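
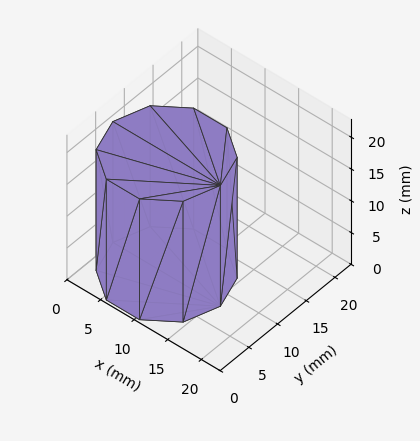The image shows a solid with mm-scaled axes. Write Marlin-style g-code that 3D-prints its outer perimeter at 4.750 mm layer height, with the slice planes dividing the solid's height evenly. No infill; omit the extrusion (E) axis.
Reading the render: the shape is a regular 10-sided prism (a cylinder approximated with 10 flat sides), circumscribed radius ≈ 8 mm, height ≈ 19 mm (dimensions read to the nearest mm from the axis ticks). For the g-code, the solid's height is divided into equal slices at the stated Δz and each level perimeter traced with G1 moves after a G0 lift.

; perimeter-only toolpath
G21 ; units = mm
G90 ; absolute positioning
G28 ; home
; layer 1
G0 Z4.750
G0 X16.000 Y8.000
G1 X14.472 Y12.702
G1 X10.472 Y15.608
G1 X5.528 Y15.608
G1 X1.528 Y12.702
G1 X0.000 Y8.000
G1 X1.528 Y3.298
G1 X5.528 Y0.392
G1 X10.472 Y0.392
G1 X14.472 Y3.298
G1 X16.000 Y8.000
; layer 2
G0 Z9.500
G0 X16.000 Y8.000
G1 X14.472 Y12.702
G1 X10.472 Y15.608
G1 X5.528 Y15.608
G1 X1.528 Y12.702
G1 X0.000 Y8.000
G1 X1.528 Y3.298
G1 X5.528 Y0.392
G1 X10.472 Y0.392
G1 X14.472 Y3.298
G1 X16.000 Y8.000
; layer 3
G0 Z14.250
G0 X16.000 Y8.000
G1 X14.472 Y12.702
G1 X10.472 Y15.608
G1 X5.528 Y15.608
G1 X1.528 Y12.702
G1 X0.000 Y8.000
G1 X1.528 Y3.298
G1 X5.528 Y0.392
G1 X10.472 Y0.392
G1 X14.472 Y3.298
G1 X16.000 Y8.000
; layer 4
G0 Z19.000
G0 X16.000 Y8.000
G1 X14.472 Y12.702
G1 X10.472 Y15.608
G1 X5.528 Y15.608
G1 X1.528 Y12.702
G1 X0.000 Y8.000
G1 X1.528 Y3.298
G1 X5.528 Y0.392
G1 X10.472 Y0.392
G1 X14.472 Y3.298
G1 X16.000 Y8.000
M2 ; end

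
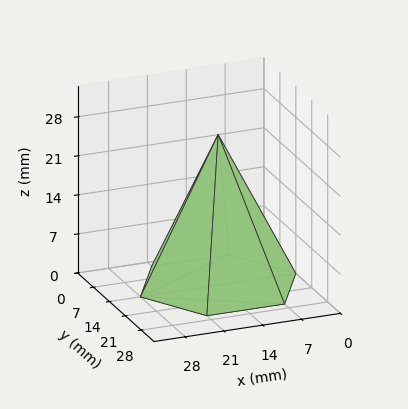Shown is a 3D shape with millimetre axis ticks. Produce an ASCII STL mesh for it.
Reading the render: the shape is a regular 6-sided pyramid, base circumscribed radius ≈ 14 mm, apex at z ≈ 27 mm (dimensions read to the nearest mm from the axis ticks). For the STL, each face is triangulated and given an outward normal.

solid part
  facet normal 0.0000 0.0000 -1.0000
    outer loop
      vertex 7.00 26.12 0.00
      vertex 21.00 26.12 0.00
      vertex 28.00 14.00 0.00
    endloop
  endfacet
  facet normal 0.0000 0.0000 -1.0000
    outer loop
      vertex 0.00 14.00 0.00
      vertex 7.00 26.12 0.00
      vertex 28.00 14.00 0.00
    endloop
  endfacet
  facet normal 0.0000 0.0000 -1.0000
    outer loop
      vertex 7.00 1.88 0.00
      vertex 0.00 14.00 0.00
      vertex 28.00 14.00 0.00
    endloop
  endfacet
  facet normal 0.0000 0.0000 -1.0000
    outer loop
      vertex 21.00 1.88 0.00
      vertex 7.00 1.88 0.00
      vertex 28.00 14.00 0.00
    endloop
  endfacet
  facet normal 0.7900 0.4563 0.4096
    outer loop
      vertex 28.00 14.00 0.00
      vertex 21.00 26.12 0.00
      vertex 14.00 14.00 27.00
    endloop
  endfacet
  facet normal 0.0000 0.9123 0.4095
    outer loop
      vertex 21.00 26.12 0.00
      vertex 7.00 26.12 0.00
      vertex 14.00 14.00 27.00
    endloop
  endfacet
  facet normal -0.7900 0.4563 0.4096
    outer loop
      vertex 7.00 26.12 0.00
      vertex 0.00 14.00 0.00
      vertex 14.00 14.00 27.00
    endloop
  endfacet
  facet normal -0.7900 -0.4563 0.4096
    outer loop
      vertex 0.00 14.00 0.00
      vertex 7.00 1.88 0.00
      vertex 14.00 14.00 27.00
    endloop
  endfacet
  facet normal 0.0000 -0.9123 0.4095
    outer loop
      vertex 7.00 1.88 0.00
      vertex 21.00 1.88 0.00
      vertex 14.00 14.00 27.00
    endloop
  endfacet
  facet normal 0.7900 -0.4563 0.4096
    outer loop
      vertex 21.00 1.88 0.00
      vertex 28.00 14.00 0.00
      vertex 14.00 14.00 27.00
    endloop
  endfacet
endsolid part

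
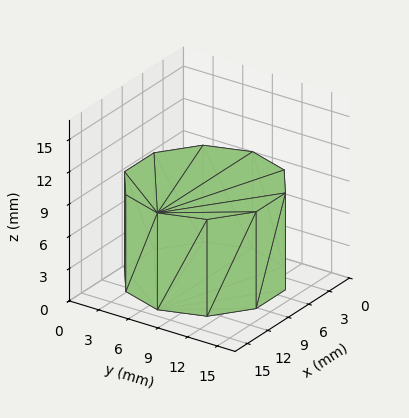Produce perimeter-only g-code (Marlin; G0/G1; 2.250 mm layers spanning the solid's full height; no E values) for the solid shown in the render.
Reading the render: the shape is a regular 10-sided prism (a cylinder approximated with 10 flat sides), circumscribed radius ≈ 7 mm, height ≈ 9 mm (dimensions read to the nearest mm from the axis ticks). For the g-code, the solid's height is divided into equal slices at the stated Δz and each level perimeter traced with G1 moves after a G0 lift.

; perimeter-only toolpath
G21 ; units = mm
G90 ; absolute positioning
G28 ; home
; layer 1
G0 Z2.250
G0 X14.000 Y7.000
G1 X12.663 Y11.114
G1 X9.163 Y13.657
G1 X4.837 Y13.657
G1 X1.337 Y11.114
G1 X0.000 Y7.000
G1 X1.337 Y2.886
G1 X4.837 Y0.343
G1 X9.163 Y0.343
G1 X12.663 Y2.886
G1 X14.000 Y7.000
; layer 2
G0 Z4.500
G0 X14.000 Y7.000
G1 X12.663 Y11.114
G1 X9.163 Y13.657
G1 X4.837 Y13.657
G1 X1.337 Y11.114
G1 X0.000 Y7.000
G1 X1.337 Y2.886
G1 X4.837 Y0.343
G1 X9.163 Y0.343
G1 X12.663 Y2.886
G1 X14.000 Y7.000
; layer 3
G0 Z6.750
G0 X14.000 Y7.000
G1 X12.663 Y11.114
G1 X9.163 Y13.657
G1 X4.837 Y13.657
G1 X1.337 Y11.114
G1 X0.000 Y7.000
G1 X1.337 Y2.886
G1 X4.837 Y0.343
G1 X9.163 Y0.343
G1 X12.663 Y2.886
G1 X14.000 Y7.000
; layer 4
G0 Z9.000
G0 X14.000 Y7.000
G1 X12.663 Y11.114
G1 X9.163 Y13.657
G1 X4.837 Y13.657
G1 X1.337 Y11.114
G1 X0.000 Y7.000
G1 X1.337 Y2.886
G1 X4.837 Y0.343
G1 X9.163 Y0.343
G1 X12.663 Y2.886
G1 X14.000 Y7.000
M2 ; end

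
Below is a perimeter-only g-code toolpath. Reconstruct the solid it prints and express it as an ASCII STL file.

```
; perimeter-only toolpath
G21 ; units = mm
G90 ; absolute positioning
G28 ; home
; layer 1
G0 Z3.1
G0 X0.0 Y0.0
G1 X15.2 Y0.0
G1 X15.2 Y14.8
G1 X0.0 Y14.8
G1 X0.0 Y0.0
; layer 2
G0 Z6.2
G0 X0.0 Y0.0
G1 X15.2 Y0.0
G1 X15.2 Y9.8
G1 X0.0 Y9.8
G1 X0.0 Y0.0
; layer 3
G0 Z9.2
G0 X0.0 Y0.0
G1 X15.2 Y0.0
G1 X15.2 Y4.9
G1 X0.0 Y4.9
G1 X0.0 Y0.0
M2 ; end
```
solid part
  facet normal 0.0000 0.0000 -1.0000
    outer loop
      vertex 15.2 19.7 0.0
      vertex 15.2 0.0 0.0
      vertex 0.0 0.0 0.0
    endloop
  endfacet
  facet normal 0.0000 0.0000 -1.0000
    outer loop
      vertex 0.0 19.7 0.0
      vertex 15.2 19.7 0.0
      vertex 0.0 0.0 0.0
    endloop
  endfacet
  facet normal 0.0000 -1.0000 0.0000
    outer loop
      vertex 0.0 0.0 0.0
      vertex 15.2 0.0 0.0
      vertex 15.2 0.0 12.3
    endloop
  endfacet
  facet normal 0.0000 -1.0000 0.0000
    outer loop
      vertex 0.0 0.0 0.0
      vertex 15.2 0.0 12.3
      vertex 0.0 0.0 12.3
    endloop
  endfacet
  facet normal 0.0000 0.5296 0.8482
    outer loop
      vertex 0.0 0.0 12.3
      vertex 15.2 0.0 12.3
      vertex 15.2 19.7 0.0
    endloop
  endfacet
  facet normal 0.0000 0.5296 0.8482
    outer loop
      vertex 0.0 0.0 12.3
      vertex 15.2 19.7 0.0
      vertex 0.0 19.7 0.0
    endloop
  endfacet
  facet normal -1.0000 0.0000 0.0000
    outer loop
      vertex 0.0 0.0 12.3
      vertex 0.0 19.7 0.0
      vertex 0.0 0.0 0.0
    endloop
  endfacet
  facet normal 1.0000 0.0000 0.0000
    outer loop
      vertex 15.2 0.0 0.0
      vertex 15.2 19.7 0.0
      vertex 15.2 0.0 12.3
    endloop
  endfacet
endsolid part

The G0 Z moves step by Δz≈3.1 mm. The G1 loops shrink linearly with z, so the solid tapers from its base footprint up to z≈12.3. Closing with a flat bottom cap and the tapered top and triangulating gives 8 facets — a wedge (ramp): 15.2 × 19.7 mm base, rising to 12.3 mm along the y=0 edge and sloping linearly to z=0 at y=19.7.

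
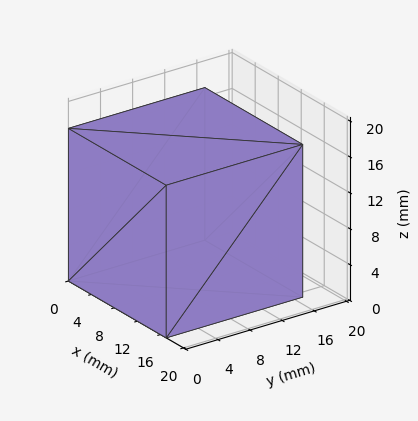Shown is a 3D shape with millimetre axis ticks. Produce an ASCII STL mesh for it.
Reading the render: the shape is a rectangular box, roughly 17 × 17 mm footprint and 17 mm tall (dimensions read to the nearest mm from the axis ticks). For the STL, each face is triangulated and given an outward normal.

solid part
  facet normal 0.0000 0.0000 -1.0000
    outer loop
      vertex 17.000 17.000 0.000
      vertex 17.000 0.000 0.000
      vertex 0.000 0.000 0.000
    endloop
  endfacet
  facet normal 0.0000 0.0000 -1.0000
    outer loop
      vertex 0.000 17.000 0.000
      vertex 17.000 17.000 0.000
      vertex 0.000 0.000 0.000
    endloop
  endfacet
  facet normal 0.0000 0.0000 1.0000
    outer loop
      vertex 0.000 0.000 17.000
      vertex 17.000 0.000 17.000
      vertex 17.000 17.000 17.000
    endloop
  endfacet
  facet normal 0.0000 0.0000 1.0000
    outer loop
      vertex 0.000 0.000 17.000
      vertex 17.000 17.000 17.000
      vertex 0.000 17.000 17.000
    endloop
  endfacet
  facet normal 0.0000 -1.0000 0.0000
    outer loop
      vertex 0.000 0.000 0.000
      vertex 17.000 0.000 0.000
      vertex 17.000 0.000 17.000
    endloop
  endfacet
  facet normal 0.0000 -1.0000 0.0000
    outer loop
      vertex 0.000 0.000 0.000
      vertex 17.000 0.000 17.000
      vertex 0.000 0.000 17.000
    endloop
  endfacet
  facet normal 0.0000 1.0000 0.0000
    outer loop
      vertex 17.000 17.000 17.000
      vertex 17.000 17.000 0.000
      vertex 0.000 17.000 0.000
    endloop
  endfacet
  facet normal 0.0000 1.0000 0.0000
    outer loop
      vertex 0.000 17.000 17.000
      vertex 17.000 17.000 17.000
      vertex 0.000 17.000 0.000
    endloop
  endfacet
  facet normal -1.0000 0.0000 0.0000
    outer loop
      vertex 0.000 17.000 17.000
      vertex 0.000 17.000 0.000
      vertex 0.000 0.000 0.000
    endloop
  endfacet
  facet normal -1.0000 0.0000 0.0000
    outer loop
      vertex 0.000 0.000 17.000
      vertex 0.000 17.000 17.000
      vertex 0.000 0.000 0.000
    endloop
  endfacet
  facet normal 1.0000 0.0000 0.0000
    outer loop
      vertex 17.000 0.000 0.000
      vertex 17.000 17.000 0.000
      vertex 17.000 17.000 17.000
    endloop
  endfacet
  facet normal 1.0000 0.0000 0.0000
    outer loop
      vertex 17.000 0.000 0.000
      vertex 17.000 17.000 17.000
      vertex 17.000 0.000 17.000
    endloop
  endfacet
endsolid part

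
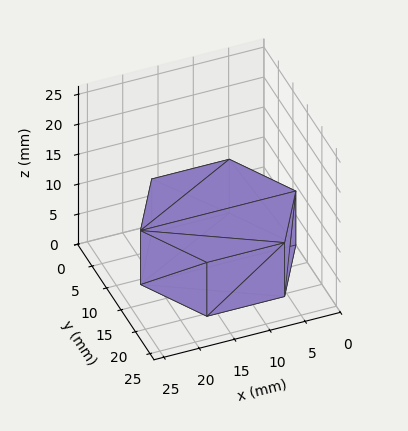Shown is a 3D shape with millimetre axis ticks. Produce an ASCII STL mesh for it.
Reading the render: the shape is a regular 6-sided prism (a cylinder approximated with 6 flat sides), circumscribed radius ≈ 11 mm, height ≈ 9 mm (dimensions read to the nearest mm from the axis ticks). For the STL, each face is triangulated and given an outward normal.

solid part
  facet normal 0.0000 0.0000 -1.0000
    outer loop
      vertex 5.50 20.53 0.00
      vertex 16.50 20.53 0.00
      vertex 22.00 11.00 0.00
    endloop
  endfacet
  facet normal 0.0000 0.0000 -1.0000
    outer loop
      vertex 0.00 11.00 0.00
      vertex 5.50 20.53 0.00
      vertex 22.00 11.00 0.00
    endloop
  endfacet
  facet normal 0.0000 0.0000 -1.0000
    outer loop
      vertex 5.50 1.47 0.00
      vertex 0.00 11.00 0.00
      vertex 22.00 11.00 0.00
    endloop
  endfacet
  facet normal 0.0000 0.0000 -1.0000
    outer loop
      vertex 16.50 1.47 0.00
      vertex 5.50 1.47 0.00
      vertex 22.00 11.00 0.00
    endloop
  endfacet
  facet normal 0.0000 0.0000 1.0000
    outer loop
      vertex 22.00 11.00 9.00
      vertex 16.50 20.53 9.00
      vertex 5.50 20.53 9.00
    endloop
  endfacet
  facet normal 0.0000 0.0000 1.0000
    outer loop
      vertex 22.00 11.00 9.00
      vertex 5.50 20.53 9.00
      vertex 0.00 11.00 9.00
    endloop
  endfacet
  facet normal 0.0000 0.0000 1.0000
    outer loop
      vertex 22.00 11.00 9.00
      vertex 0.00 11.00 9.00
      vertex 5.50 1.47 9.00
    endloop
  endfacet
  facet normal 0.0000 0.0000 1.0000
    outer loop
      vertex 22.00 11.00 9.00
      vertex 5.50 1.47 9.00
      vertex 16.50 1.47 9.00
    endloop
  endfacet
  facet normal 0.8661 0.4999 0.0000
    outer loop
      vertex 22.00 11.00 0.00
      vertex 16.50 20.53 0.00
      vertex 16.50 20.53 9.00
    endloop
  endfacet
  facet normal 0.8661 0.4999 0.0000
    outer loop
      vertex 22.00 11.00 0.00
      vertex 16.50 20.53 9.00
      vertex 22.00 11.00 9.00
    endloop
  endfacet
  facet normal 0.0000 1.0000 0.0000
    outer loop
      vertex 16.50 20.53 0.00
      vertex 5.50 20.53 0.00
      vertex 5.50 20.53 9.00
    endloop
  endfacet
  facet normal 0.0000 1.0000 0.0000
    outer loop
      vertex 16.50 20.53 0.00
      vertex 5.50 20.53 9.00
      vertex 16.50 20.53 9.00
    endloop
  endfacet
  facet normal -0.8661 0.4999 0.0000
    outer loop
      vertex 5.50 20.53 0.00
      vertex 0.00 11.00 0.00
      vertex 0.00 11.00 9.00
    endloop
  endfacet
  facet normal -0.8661 0.4999 0.0000
    outer loop
      vertex 5.50 20.53 0.00
      vertex 0.00 11.00 9.00
      vertex 5.50 20.53 9.00
    endloop
  endfacet
  facet normal -0.8661 -0.4999 0.0000
    outer loop
      vertex 0.00 11.00 0.00
      vertex 5.50 1.47 0.00
      vertex 5.50 1.47 9.00
    endloop
  endfacet
  facet normal -0.8661 -0.4999 0.0000
    outer loop
      vertex 0.00 11.00 0.00
      vertex 5.50 1.47 9.00
      vertex 0.00 11.00 9.00
    endloop
  endfacet
  facet normal 0.0000 -1.0000 0.0000
    outer loop
      vertex 5.50 1.47 0.00
      vertex 16.50 1.47 0.00
      vertex 16.50 1.47 9.00
    endloop
  endfacet
  facet normal 0.0000 -1.0000 0.0000
    outer loop
      vertex 5.50 1.47 0.00
      vertex 16.50 1.47 9.00
      vertex 5.50 1.47 9.00
    endloop
  endfacet
  facet normal 0.8661 -0.4999 0.0000
    outer loop
      vertex 16.50 1.47 0.00
      vertex 22.00 11.00 0.00
      vertex 22.00 11.00 9.00
    endloop
  endfacet
  facet normal 0.8661 -0.4999 0.0000
    outer loop
      vertex 16.50 1.47 0.00
      vertex 22.00 11.00 9.00
      vertex 16.50 1.47 9.00
    endloop
  endfacet
endsolid part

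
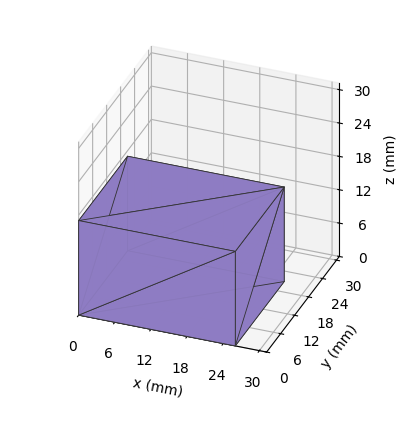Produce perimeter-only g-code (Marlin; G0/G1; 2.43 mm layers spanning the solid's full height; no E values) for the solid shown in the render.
Reading the render: the shape is a rectangular box, roughly 26 × 21 mm footprint and 17 mm tall (dimensions read to the nearest mm from the axis ticks). For the g-code, the solid's height is divided into equal slices at the stated Δz and each level perimeter traced with G1 moves after a G0 lift.

; perimeter-only toolpath
G21 ; units = mm
G90 ; absolute positioning
G28 ; home
; layer 1
G0 Z2.43
G0 X0.00 Y0.00
G1 X26.00 Y0.00
G1 X26.00 Y21.00
G1 X0.00 Y21.00
G1 X0.00 Y0.00
; layer 2
G0 Z4.86
G0 X0.00 Y0.00
G1 X26.00 Y0.00
G1 X26.00 Y21.00
G1 X0.00 Y21.00
G1 X0.00 Y0.00
; layer 3
G0 Z7.29
G0 X0.00 Y0.00
G1 X26.00 Y0.00
G1 X26.00 Y21.00
G1 X0.00 Y21.00
G1 X0.00 Y0.00
; layer 4
G0 Z9.71
G0 X0.00 Y0.00
G1 X26.00 Y0.00
G1 X26.00 Y21.00
G1 X0.00 Y21.00
G1 X0.00 Y0.00
; layer 5
G0 Z12.14
G0 X0.00 Y0.00
G1 X26.00 Y0.00
G1 X26.00 Y21.00
G1 X0.00 Y21.00
G1 X0.00 Y0.00
; layer 6
G0 Z14.57
G0 X0.00 Y0.00
G1 X26.00 Y0.00
G1 X26.00 Y21.00
G1 X0.00 Y21.00
G1 X0.00 Y0.00
; layer 7
G0 Z17.00
G0 X0.00 Y0.00
G1 X26.00 Y0.00
G1 X26.00 Y21.00
G1 X0.00 Y21.00
G1 X0.00 Y0.00
M2 ; end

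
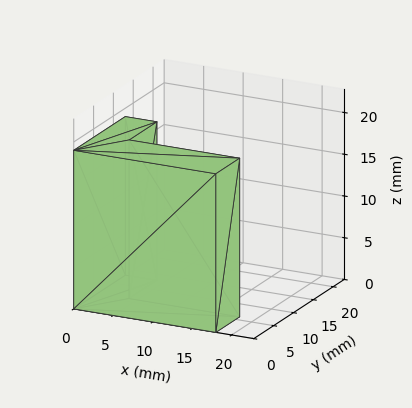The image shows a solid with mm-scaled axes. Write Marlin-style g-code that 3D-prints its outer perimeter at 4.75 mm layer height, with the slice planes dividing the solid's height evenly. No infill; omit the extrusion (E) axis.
Reading the render: the shape is an L-shaped prism: outer 18 × 13 mm, arm thicknesses ≈ 6 mm (horizontal) and 4 mm (vertical), extruded 19 mm in z (dimensions read to the nearest mm from the axis ticks). For the g-code, the solid's height is divided into equal slices at the stated Δz and each level perimeter traced with G1 moves after a G0 lift.

; perimeter-only toolpath
G21 ; units = mm
G90 ; absolute positioning
G28 ; home
; layer 1
G0 Z4.75
G0 X0.00 Y0.00
G1 X18.00 Y0.00
G1 X18.00 Y6.00
G1 X4.00 Y6.00
G1 X4.00 Y13.00
G1 X0.00 Y13.00
G1 X0.00 Y0.00
; layer 2
G0 Z9.50
G0 X0.00 Y0.00
G1 X18.00 Y0.00
G1 X18.00 Y6.00
G1 X4.00 Y6.00
G1 X4.00 Y13.00
G1 X0.00 Y13.00
G1 X0.00 Y0.00
; layer 3
G0 Z14.25
G0 X0.00 Y0.00
G1 X18.00 Y0.00
G1 X18.00 Y6.00
G1 X4.00 Y6.00
G1 X4.00 Y13.00
G1 X0.00 Y13.00
G1 X0.00 Y0.00
; layer 4
G0 Z19.00
G0 X0.00 Y0.00
G1 X18.00 Y0.00
G1 X18.00 Y6.00
G1 X4.00 Y6.00
G1 X4.00 Y13.00
G1 X0.00 Y13.00
G1 X0.00 Y0.00
M2 ; end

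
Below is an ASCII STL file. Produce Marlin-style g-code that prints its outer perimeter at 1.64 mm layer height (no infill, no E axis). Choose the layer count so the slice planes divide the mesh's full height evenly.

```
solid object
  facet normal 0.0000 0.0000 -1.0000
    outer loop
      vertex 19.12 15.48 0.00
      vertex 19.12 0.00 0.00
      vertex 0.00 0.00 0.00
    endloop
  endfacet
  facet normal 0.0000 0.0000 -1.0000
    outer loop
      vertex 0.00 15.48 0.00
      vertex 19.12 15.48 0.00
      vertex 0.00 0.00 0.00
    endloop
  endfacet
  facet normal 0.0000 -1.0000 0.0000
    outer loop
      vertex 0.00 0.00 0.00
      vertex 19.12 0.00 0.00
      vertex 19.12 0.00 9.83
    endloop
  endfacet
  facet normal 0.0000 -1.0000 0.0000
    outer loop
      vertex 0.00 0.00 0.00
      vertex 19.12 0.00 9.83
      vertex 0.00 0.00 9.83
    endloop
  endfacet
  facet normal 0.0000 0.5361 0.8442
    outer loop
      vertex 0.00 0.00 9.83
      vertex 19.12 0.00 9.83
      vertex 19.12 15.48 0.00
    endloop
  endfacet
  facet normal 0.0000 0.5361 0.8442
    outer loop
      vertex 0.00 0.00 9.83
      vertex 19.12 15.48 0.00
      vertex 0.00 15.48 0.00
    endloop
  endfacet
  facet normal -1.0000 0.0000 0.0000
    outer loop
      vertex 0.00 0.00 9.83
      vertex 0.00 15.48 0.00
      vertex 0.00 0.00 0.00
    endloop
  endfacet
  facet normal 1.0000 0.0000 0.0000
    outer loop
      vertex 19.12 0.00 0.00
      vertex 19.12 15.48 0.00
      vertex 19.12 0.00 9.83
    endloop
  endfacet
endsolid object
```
; perimeter-only toolpath
G21 ; units = mm
G90 ; absolute positioning
G28 ; home
; layer 1
G0 Z1.64
G0 X0.00 Y0.00
G1 X19.12 Y0.00
G1 X19.12 Y12.90
G1 X0.00 Y12.90
G1 X0.00 Y0.00
; layer 2
G0 Z3.28
G0 X0.00 Y0.00
G1 X19.12 Y0.00
G1 X19.12 Y10.32
G1 X0.00 Y10.32
G1 X0.00 Y0.00
; layer 3
G0 Z4.92
G0 X0.00 Y0.00
G1 X19.12 Y0.00
G1 X19.12 Y7.74
G1 X0.00 Y7.74
G1 X0.00 Y0.00
; layer 4
G0 Z6.55
G0 X0.00 Y0.00
G1 X19.12 Y0.00
G1 X19.12 Y5.16
G1 X0.00 Y5.16
G1 X0.00 Y0.00
; layer 5
G0 Z8.19
G0 X0.00 Y0.00
G1 X19.12 Y0.00
G1 X19.12 Y2.58
G1 X0.00 Y2.58
G1 X0.00 Y0.00
M2 ; end

The solid is a wedge (ramp): 19.1 × 15.5 mm base, rising to 9.83 mm along the y=0 edge and sloping linearly to z=0 at y=15.5. Slicing at Δz = 1.64 mm — 6 equal slices spanning the solid's height, so layer i sits at z = i·h/6 — gives 5 non-empty perimeters. Each is a 4-segment closed polygon; G0 lifts to the layer z and rapids to the start vertex, then G1 traces the edges. The cross-section shrinks linearly with z (the slice at the apex is degenerate and omitted).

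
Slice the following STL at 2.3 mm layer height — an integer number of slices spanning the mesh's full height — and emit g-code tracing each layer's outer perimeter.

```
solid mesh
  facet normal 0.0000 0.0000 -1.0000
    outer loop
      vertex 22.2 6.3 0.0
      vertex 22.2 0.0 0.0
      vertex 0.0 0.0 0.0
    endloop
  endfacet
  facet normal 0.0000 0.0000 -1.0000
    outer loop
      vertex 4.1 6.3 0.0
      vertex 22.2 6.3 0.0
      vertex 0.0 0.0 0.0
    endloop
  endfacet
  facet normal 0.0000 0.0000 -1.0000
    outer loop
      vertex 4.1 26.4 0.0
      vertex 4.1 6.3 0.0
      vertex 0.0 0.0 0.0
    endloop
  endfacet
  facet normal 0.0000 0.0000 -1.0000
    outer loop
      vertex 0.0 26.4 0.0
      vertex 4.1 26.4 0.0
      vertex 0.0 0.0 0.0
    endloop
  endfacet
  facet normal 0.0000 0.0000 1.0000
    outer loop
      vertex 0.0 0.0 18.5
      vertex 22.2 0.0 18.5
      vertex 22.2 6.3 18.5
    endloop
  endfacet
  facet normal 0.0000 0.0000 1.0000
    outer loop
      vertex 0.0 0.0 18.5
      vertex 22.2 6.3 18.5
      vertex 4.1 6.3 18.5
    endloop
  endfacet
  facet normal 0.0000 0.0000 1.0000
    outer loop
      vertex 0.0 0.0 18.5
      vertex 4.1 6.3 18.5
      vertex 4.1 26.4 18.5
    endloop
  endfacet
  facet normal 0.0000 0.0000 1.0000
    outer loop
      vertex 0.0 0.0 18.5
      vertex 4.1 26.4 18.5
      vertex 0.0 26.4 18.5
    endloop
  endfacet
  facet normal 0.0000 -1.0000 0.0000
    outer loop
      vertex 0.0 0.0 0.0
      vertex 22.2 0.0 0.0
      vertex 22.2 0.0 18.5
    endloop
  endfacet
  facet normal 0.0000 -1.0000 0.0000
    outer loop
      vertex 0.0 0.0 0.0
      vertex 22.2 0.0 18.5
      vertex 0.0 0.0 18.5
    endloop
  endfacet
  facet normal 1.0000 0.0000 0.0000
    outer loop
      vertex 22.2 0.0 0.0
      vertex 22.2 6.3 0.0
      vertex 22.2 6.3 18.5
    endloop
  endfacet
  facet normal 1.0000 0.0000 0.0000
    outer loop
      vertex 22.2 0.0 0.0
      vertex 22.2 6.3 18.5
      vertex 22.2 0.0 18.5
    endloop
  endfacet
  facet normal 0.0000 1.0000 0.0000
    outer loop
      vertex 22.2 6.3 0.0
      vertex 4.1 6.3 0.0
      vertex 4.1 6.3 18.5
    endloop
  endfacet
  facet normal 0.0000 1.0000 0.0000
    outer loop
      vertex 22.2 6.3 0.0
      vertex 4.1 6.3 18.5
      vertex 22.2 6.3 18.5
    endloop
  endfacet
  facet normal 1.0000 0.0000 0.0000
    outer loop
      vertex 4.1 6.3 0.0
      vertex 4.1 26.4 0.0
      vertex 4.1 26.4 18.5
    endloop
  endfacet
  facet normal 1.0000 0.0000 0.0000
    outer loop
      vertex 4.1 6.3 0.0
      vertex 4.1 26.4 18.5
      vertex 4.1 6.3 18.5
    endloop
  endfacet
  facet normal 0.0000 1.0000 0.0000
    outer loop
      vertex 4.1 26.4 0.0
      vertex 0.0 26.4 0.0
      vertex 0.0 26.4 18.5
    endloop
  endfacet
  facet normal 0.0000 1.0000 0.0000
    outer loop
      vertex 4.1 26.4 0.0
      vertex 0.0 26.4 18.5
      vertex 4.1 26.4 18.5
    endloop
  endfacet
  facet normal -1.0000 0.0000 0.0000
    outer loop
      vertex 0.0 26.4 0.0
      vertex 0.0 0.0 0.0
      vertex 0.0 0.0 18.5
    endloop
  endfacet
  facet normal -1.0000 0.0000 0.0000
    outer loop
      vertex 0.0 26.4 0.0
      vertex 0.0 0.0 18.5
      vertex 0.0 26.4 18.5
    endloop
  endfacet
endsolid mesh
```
; perimeter-only toolpath
G21 ; units = mm
G90 ; absolute positioning
G28 ; home
; layer 1
G0 Z2.3
G0 X0.0 Y0.0
G1 X22.2 Y0.0
G1 X22.2 Y6.3
G1 X4.1 Y6.3
G1 X4.1 Y26.4
G1 X0.0 Y26.4
G1 X0.0 Y0.0
; layer 2
G0 Z4.6
G0 X0.0 Y0.0
G1 X22.2 Y0.0
G1 X22.2 Y6.3
G1 X4.1 Y6.3
G1 X4.1 Y26.4
G1 X0.0 Y26.4
G1 X0.0 Y0.0
; layer 3
G0 Z6.9
G0 X0.0 Y0.0
G1 X22.2 Y0.0
G1 X22.2 Y6.3
G1 X4.1 Y6.3
G1 X4.1 Y26.4
G1 X0.0 Y26.4
G1 X0.0 Y0.0
; layer 4
G0 Z9.2
G0 X0.0 Y0.0
G1 X22.2 Y0.0
G1 X22.2 Y6.3
G1 X4.1 Y6.3
G1 X4.1 Y26.4
G1 X0.0 Y26.4
G1 X0.0 Y0.0
; layer 5
G0 Z11.6
G0 X0.0 Y0.0
G1 X22.2 Y0.0
G1 X22.2 Y6.3
G1 X4.1 Y6.3
G1 X4.1 Y26.4
G1 X0.0 Y26.4
G1 X0.0 Y0.0
; layer 6
G0 Z13.9
G0 X0.0 Y0.0
G1 X22.2 Y0.0
G1 X22.2 Y6.3
G1 X4.1 Y6.3
G1 X4.1 Y26.4
G1 X0.0 Y26.4
G1 X0.0 Y0.0
; layer 7
G0 Z16.2
G0 X0.0 Y0.0
G1 X22.2 Y0.0
G1 X22.2 Y6.3
G1 X4.1 Y6.3
G1 X4.1 Y26.4
G1 X0.0 Y26.4
G1 X0.0 Y0.0
; layer 8
G0 Z18.5
G0 X0.0 Y0.0
G1 X22.2 Y0.0
G1 X22.2 Y6.3
G1 X4.1 Y6.3
G1 X4.1 Y26.4
G1 X0.0 Y26.4
G1 X0.0 Y0.0
M2 ; end

The solid is an L-shaped prism: outer 22.2 × 26.4 mm, arm thicknesses ≈ 6.3 mm (horizontal) and 4.1 mm (vertical), extruded 18.5 mm in z. Slicing at Δz = 2.3 mm — 8 equal slices spanning the solid's height, so layer i sits at z = i·h/8 — gives 8 non-empty perimeters. Each is a 6-segment closed polygon; G0 lifts to the layer z and rapids to the start vertex, then G1 traces the edges.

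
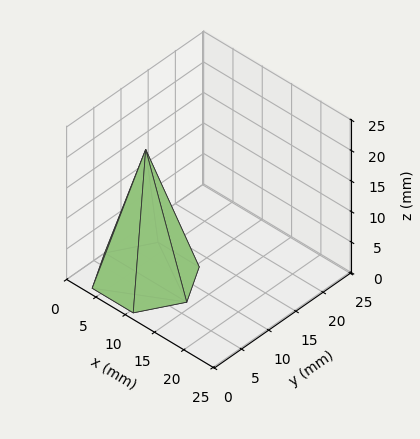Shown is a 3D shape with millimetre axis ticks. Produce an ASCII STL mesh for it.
Reading the render: the shape is a regular 6-sided pyramid, base circumscribed radius ≈ 7 mm, apex at z ≈ 21 mm (dimensions read to the nearest mm from the axis ticks). For the STL, each face is triangulated and given an outward normal.

solid part
  facet normal 0.0000 0.0000 -1.0000
    outer loop
      vertex 3.500 13.062 0.000
      vertex 10.500 13.062 0.000
      vertex 14.000 7.000 0.000
    endloop
  endfacet
  facet normal 0.0000 0.0000 -1.0000
    outer loop
      vertex 0.000 7.000 0.000
      vertex 3.500 13.062 0.000
      vertex 14.000 7.000 0.000
    endloop
  endfacet
  facet normal 0.0000 0.0000 -1.0000
    outer loop
      vertex 3.500 0.938 0.000
      vertex 0.000 7.000 0.000
      vertex 14.000 7.000 0.000
    endloop
  endfacet
  facet normal 0.0000 0.0000 -1.0000
    outer loop
      vertex 10.500 0.938 0.000
      vertex 3.500 0.938 0.000
      vertex 14.000 7.000 0.000
    endloop
  endfacet
  facet normal 0.8320 0.4804 0.2773
    outer loop
      vertex 14.000 7.000 0.000
      vertex 10.500 13.062 0.000
      vertex 7.000 7.000 21.000
    endloop
  endfacet
  facet normal 0.0000 0.9608 0.2773
    outer loop
      vertex 10.500 13.062 0.000
      vertex 3.500 13.062 0.000
      vertex 7.000 7.000 21.000
    endloop
  endfacet
  facet normal -0.8320 0.4804 0.2773
    outer loop
      vertex 3.500 13.062 0.000
      vertex 0.000 7.000 0.000
      vertex 7.000 7.000 21.000
    endloop
  endfacet
  facet normal -0.8320 -0.4804 0.2773
    outer loop
      vertex 0.000 7.000 0.000
      vertex 3.500 0.938 0.000
      vertex 7.000 7.000 21.000
    endloop
  endfacet
  facet normal 0.0000 -0.9608 0.2773
    outer loop
      vertex 3.500 0.938 0.000
      vertex 10.500 0.938 0.000
      vertex 7.000 7.000 21.000
    endloop
  endfacet
  facet normal 0.8320 -0.4804 0.2773
    outer loop
      vertex 10.500 0.938 0.000
      vertex 14.000 7.000 0.000
      vertex 7.000 7.000 21.000
    endloop
  endfacet
endsolid part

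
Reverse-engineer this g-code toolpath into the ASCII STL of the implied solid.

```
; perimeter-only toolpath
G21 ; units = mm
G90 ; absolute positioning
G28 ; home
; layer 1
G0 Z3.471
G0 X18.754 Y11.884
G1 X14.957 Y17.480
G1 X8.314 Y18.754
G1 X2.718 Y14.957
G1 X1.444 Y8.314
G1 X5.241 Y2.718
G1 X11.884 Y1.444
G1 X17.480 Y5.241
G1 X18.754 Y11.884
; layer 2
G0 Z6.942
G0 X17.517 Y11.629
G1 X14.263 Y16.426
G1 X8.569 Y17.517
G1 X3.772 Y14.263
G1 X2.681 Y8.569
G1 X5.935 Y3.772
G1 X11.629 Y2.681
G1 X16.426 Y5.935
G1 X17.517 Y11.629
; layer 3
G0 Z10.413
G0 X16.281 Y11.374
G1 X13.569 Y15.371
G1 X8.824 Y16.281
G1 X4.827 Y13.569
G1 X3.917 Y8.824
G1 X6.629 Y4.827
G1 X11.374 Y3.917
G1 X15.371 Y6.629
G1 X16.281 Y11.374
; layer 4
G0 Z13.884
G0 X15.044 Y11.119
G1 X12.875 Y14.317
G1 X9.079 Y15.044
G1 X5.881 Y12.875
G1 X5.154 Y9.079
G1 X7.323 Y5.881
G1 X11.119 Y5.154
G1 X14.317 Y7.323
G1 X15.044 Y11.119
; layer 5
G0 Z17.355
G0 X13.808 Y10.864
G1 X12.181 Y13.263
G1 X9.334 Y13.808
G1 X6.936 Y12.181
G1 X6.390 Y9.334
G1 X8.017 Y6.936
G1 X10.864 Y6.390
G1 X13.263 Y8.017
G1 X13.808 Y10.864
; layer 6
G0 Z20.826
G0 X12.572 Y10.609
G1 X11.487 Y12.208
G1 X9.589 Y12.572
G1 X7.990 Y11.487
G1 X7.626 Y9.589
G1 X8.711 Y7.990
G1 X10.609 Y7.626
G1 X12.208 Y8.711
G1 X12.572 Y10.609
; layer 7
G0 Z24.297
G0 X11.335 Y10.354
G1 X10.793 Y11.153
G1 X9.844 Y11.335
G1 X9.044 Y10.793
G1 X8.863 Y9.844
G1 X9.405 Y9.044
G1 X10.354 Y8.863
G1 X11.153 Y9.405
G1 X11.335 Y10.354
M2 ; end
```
solid part
  facet normal 0.0000 0.0000 -1.0000
    outer loop
      vertex 8.059 19.990 0.000
      vertex 15.651 18.535 0.000
      vertex 19.990 12.139 0.000
    endloop
  endfacet
  facet normal 0.0000 0.0000 -1.0000
    outer loop
      vertex 1.663 15.651 0.000
      vertex 8.059 19.990 0.000
      vertex 19.990 12.139 0.000
    endloop
  endfacet
  facet normal 0.0000 0.0000 -1.0000
    outer loop
      vertex 0.208 8.059 0.000
      vertex 1.663 15.651 0.000
      vertex 19.990 12.139 0.000
    endloop
  endfacet
  facet normal 0.0000 0.0000 -1.0000
    outer loop
      vertex 4.547 1.663 0.000
      vertex 0.208 8.059 0.000
      vertex 19.990 12.139 0.000
    endloop
  endfacet
  facet normal 0.0000 0.0000 -1.0000
    outer loop
      vertex 12.139 0.208 0.000
      vertex 4.547 1.663 0.000
      vertex 19.990 12.139 0.000
    endloop
  endfacet
  facet normal 0.0000 0.0000 -1.0000
    outer loop
      vertex 18.535 4.547 0.000
      vertex 12.139 0.208 0.000
      vertex 19.990 12.139 0.000
    endloop
  endfacet
  facet normal 0.7844 0.5322 0.3185
    outer loop
      vertex 19.990 12.139 0.000
      vertex 15.651 18.535 0.000
      vertex 10.099 10.099 27.768
    endloop
  endfacet
  facet normal 0.1784 0.9310 0.3185
    outer loop
      vertex 15.651 18.535 0.000
      vertex 8.059 19.990 0.000
      vertex 10.099 10.099 27.768
    endloop
  endfacet
  facet normal -0.5322 0.7844 0.3185
    outer loop
      vertex 8.059 19.990 0.000
      vertex 1.663 15.651 0.000
      vertex 10.099 10.099 27.768
    endloop
  endfacet
  facet normal -0.9310 0.1784 0.3185
    outer loop
      vertex 1.663 15.651 0.000
      vertex 0.208 8.059 0.000
      vertex 10.099 10.099 27.768
    endloop
  endfacet
  facet normal -0.7844 -0.5322 0.3185
    outer loop
      vertex 0.208 8.059 0.000
      vertex 4.547 1.663 0.000
      vertex 10.099 10.099 27.768
    endloop
  endfacet
  facet normal -0.1784 -0.9310 0.3185
    outer loop
      vertex 4.547 1.663 0.000
      vertex 12.139 0.208 0.000
      vertex 10.099 10.099 27.768
    endloop
  endfacet
  facet normal 0.5322 -0.7844 0.3185
    outer loop
      vertex 12.139 0.208 0.000
      vertex 18.535 4.547 0.000
      vertex 10.099 10.099 27.768
    endloop
  endfacet
  facet normal 0.9310 -0.1784 0.3185
    outer loop
      vertex 18.535 4.547 0.000
      vertex 19.990 12.139 0.000
      vertex 10.099 10.099 27.768
    endloop
  endfacet
endsolid part

The G0 Z moves step by Δz≈3.471 mm. The G1 loops shrink linearly with z, so the solid tapers from its base footprint up to z≈27.8. Closing with a flat bottom cap and the tapered top and triangulating gives 14 facets — a regular 8-sided pyramid, base circumscribed radius ≈ 10.1 mm, apex at z ≈ 27.8 mm.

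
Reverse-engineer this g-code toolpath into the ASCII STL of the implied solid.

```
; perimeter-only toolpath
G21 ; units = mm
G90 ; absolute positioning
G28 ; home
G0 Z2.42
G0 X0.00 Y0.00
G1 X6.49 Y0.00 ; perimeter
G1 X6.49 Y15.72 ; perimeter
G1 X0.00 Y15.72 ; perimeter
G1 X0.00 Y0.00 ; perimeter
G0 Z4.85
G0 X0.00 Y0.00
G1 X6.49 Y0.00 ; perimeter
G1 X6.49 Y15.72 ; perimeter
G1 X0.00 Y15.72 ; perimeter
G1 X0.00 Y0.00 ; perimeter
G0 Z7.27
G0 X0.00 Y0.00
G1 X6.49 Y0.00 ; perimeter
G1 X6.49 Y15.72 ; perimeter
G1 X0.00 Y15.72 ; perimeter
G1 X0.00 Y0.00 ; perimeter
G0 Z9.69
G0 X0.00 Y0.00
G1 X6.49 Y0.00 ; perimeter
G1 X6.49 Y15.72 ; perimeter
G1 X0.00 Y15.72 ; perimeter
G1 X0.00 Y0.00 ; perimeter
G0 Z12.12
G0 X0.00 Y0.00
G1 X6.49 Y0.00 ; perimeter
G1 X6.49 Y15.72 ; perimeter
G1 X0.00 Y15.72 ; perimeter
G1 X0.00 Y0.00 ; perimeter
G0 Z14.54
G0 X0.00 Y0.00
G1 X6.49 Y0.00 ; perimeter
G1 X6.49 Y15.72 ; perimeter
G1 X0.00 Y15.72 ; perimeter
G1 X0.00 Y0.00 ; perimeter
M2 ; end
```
solid part
  facet normal 0.0000 0.0000 -1.0000
    outer loop
      vertex 6.49 15.72 0.00
      vertex 6.49 0.00 0.00
      vertex 0.00 0.00 0.00
    endloop
  endfacet
  facet normal 0.0000 0.0000 -1.0000
    outer loop
      vertex 0.00 15.72 0.00
      vertex 6.49 15.72 0.00
      vertex 0.00 0.00 0.00
    endloop
  endfacet
  facet normal 0.0000 0.0000 1.0000
    outer loop
      vertex 0.00 0.00 14.54
      vertex 6.49 0.00 14.54
      vertex 6.49 15.72 14.54
    endloop
  endfacet
  facet normal 0.0000 0.0000 1.0000
    outer loop
      vertex 0.00 0.00 14.54
      vertex 6.49 15.72 14.54
      vertex 0.00 15.72 14.54
    endloop
  endfacet
  facet normal 0.0000 -1.0000 0.0000
    outer loop
      vertex 0.00 0.00 0.00
      vertex 6.49 0.00 0.00
      vertex 6.49 0.00 14.54
    endloop
  endfacet
  facet normal 0.0000 -1.0000 0.0000
    outer loop
      vertex 0.00 0.00 0.00
      vertex 6.49 0.00 14.54
      vertex 0.00 0.00 14.54
    endloop
  endfacet
  facet normal 0.0000 1.0000 0.0000
    outer loop
      vertex 6.49 15.72 14.54
      vertex 6.49 15.72 0.00
      vertex 0.00 15.72 0.00
    endloop
  endfacet
  facet normal 0.0000 1.0000 0.0000
    outer loop
      vertex 0.00 15.72 14.54
      vertex 6.49 15.72 14.54
      vertex 0.00 15.72 0.00
    endloop
  endfacet
  facet normal -1.0000 0.0000 0.0000
    outer loop
      vertex 0.00 15.72 14.54
      vertex 0.00 15.72 0.00
      vertex 0.00 0.00 0.00
    endloop
  endfacet
  facet normal -1.0000 0.0000 0.0000
    outer loop
      vertex 0.00 0.00 14.54
      vertex 0.00 15.72 14.54
      vertex 0.00 0.00 0.00
    endloop
  endfacet
  facet normal 1.0000 0.0000 0.0000
    outer loop
      vertex 6.49 0.00 0.00
      vertex 6.49 15.72 0.00
      vertex 6.49 15.72 14.54
    endloop
  endfacet
  facet normal 1.0000 0.0000 0.0000
    outer loop
      vertex 6.49 0.00 0.00
      vertex 6.49 15.72 14.54
      vertex 6.49 0.00 14.54
    endloop
  endfacet
endsolid part

The G0 Z moves step by Δz≈2.42 mm. Every layer's G1 loop is the same polygon, so the solid is a straight extrusion of it from z=0 to z≈14.5. Closing with flat bottom and top caps and triangulating gives 12 facets — a rectangular box, roughly 6.49 × 15.7 mm footprint and 14.5 mm tall.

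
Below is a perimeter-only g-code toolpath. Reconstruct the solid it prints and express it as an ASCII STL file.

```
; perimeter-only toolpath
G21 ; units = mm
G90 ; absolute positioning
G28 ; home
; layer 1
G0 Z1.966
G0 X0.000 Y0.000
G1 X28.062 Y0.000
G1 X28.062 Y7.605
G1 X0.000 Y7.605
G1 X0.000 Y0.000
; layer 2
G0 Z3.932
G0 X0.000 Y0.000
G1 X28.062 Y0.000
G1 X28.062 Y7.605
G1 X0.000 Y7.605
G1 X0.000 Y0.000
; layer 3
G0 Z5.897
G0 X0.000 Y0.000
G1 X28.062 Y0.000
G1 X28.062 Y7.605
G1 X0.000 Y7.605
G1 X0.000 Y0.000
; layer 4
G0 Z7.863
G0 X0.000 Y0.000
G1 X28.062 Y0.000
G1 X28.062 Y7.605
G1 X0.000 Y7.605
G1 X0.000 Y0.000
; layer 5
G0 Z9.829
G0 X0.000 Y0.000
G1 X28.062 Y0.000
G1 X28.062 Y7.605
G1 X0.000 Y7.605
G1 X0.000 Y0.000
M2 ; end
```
solid part
  facet normal 0.0000 0.0000 -1.0000
    outer loop
      vertex 28.062 7.605 0.000
      vertex 28.062 0.000 0.000
      vertex 0.000 0.000 0.000
    endloop
  endfacet
  facet normal 0.0000 0.0000 -1.0000
    outer loop
      vertex 0.000 7.605 0.000
      vertex 28.062 7.605 0.000
      vertex 0.000 0.000 0.000
    endloop
  endfacet
  facet normal 0.0000 0.0000 1.0000
    outer loop
      vertex 0.000 0.000 9.829
      vertex 28.062 0.000 9.829
      vertex 28.062 7.605 9.829
    endloop
  endfacet
  facet normal 0.0000 0.0000 1.0000
    outer loop
      vertex 0.000 0.000 9.829
      vertex 28.062 7.605 9.829
      vertex 0.000 7.605 9.829
    endloop
  endfacet
  facet normal 0.0000 -1.0000 0.0000
    outer loop
      vertex 0.000 0.000 0.000
      vertex 28.062 0.000 0.000
      vertex 28.062 0.000 9.829
    endloop
  endfacet
  facet normal 0.0000 -1.0000 0.0000
    outer loop
      vertex 0.000 0.000 0.000
      vertex 28.062 0.000 9.829
      vertex 0.000 0.000 9.829
    endloop
  endfacet
  facet normal 0.0000 1.0000 0.0000
    outer loop
      vertex 28.062 7.605 9.829
      vertex 28.062 7.605 0.000
      vertex 0.000 7.605 0.000
    endloop
  endfacet
  facet normal 0.0000 1.0000 0.0000
    outer loop
      vertex 0.000 7.605 9.829
      vertex 28.062 7.605 9.829
      vertex 0.000 7.605 0.000
    endloop
  endfacet
  facet normal -1.0000 0.0000 0.0000
    outer loop
      vertex 0.000 7.605 9.829
      vertex 0.000 7.605 0.000
      vertex 0.000 0.000 0.000
    endloop
  endfacet
  facet normal -1.0000 0.0000 0.0000
    outer loop
      vertex 0.000 0.000 9.829
      vertex 0.000 7.605 9.829
      vertex 0.000 0.000 0.000
    endloop
  endfacet
  facet normal 1.0000 0.0000 0.0000
    outer loop
      vertex 28.062 0.000 0.000
      vertex 28.062 7.605 0.000
      vertex 28.062 7.605 9.829
    endloop
  endfacet
  facet normal 1.0000 0.0000 0.0000
    outer loop
      vertex 28.062 0.000 0.000
      vertex 28.062 7.605 9.829
      vertex 28.062 0.000 9.829
    endloop
  endfacet
endsolid part

The G0 Z moves step by Δz≈1.966 mm. Every layer's G1 loop is the same polygon, so the solid is a straight extrusion of it from z=0 to z≈9.83. Closing with flat bottom and top caps and triangulating gives 12 facets — a rectangular box, roughly 28.1 × 7.61 mm footprint and 9.83 mm tall.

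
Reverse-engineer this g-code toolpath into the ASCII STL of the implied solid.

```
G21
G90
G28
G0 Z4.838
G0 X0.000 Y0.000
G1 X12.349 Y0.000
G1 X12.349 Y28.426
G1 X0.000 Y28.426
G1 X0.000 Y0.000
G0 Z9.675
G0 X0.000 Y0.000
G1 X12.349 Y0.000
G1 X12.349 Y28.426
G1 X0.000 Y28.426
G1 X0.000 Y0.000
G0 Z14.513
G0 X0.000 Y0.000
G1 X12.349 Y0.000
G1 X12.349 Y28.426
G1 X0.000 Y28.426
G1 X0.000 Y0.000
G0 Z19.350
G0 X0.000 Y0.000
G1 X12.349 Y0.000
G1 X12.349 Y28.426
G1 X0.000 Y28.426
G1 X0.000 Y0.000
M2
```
solid part
  facet normal 0.0000 0.0000 -1.0000
    outer loop
      vertex 12.349 28.426 0.000
      vertex 12.349 0.000 0.000
      vertex 0.000 0.000 0.000
    endloop
  endfacet
  facet normal 0.0000 0.0000 -1.0000
    outer loop
      vertex 0.000 28.426 0.000
      vertex 12.349 28.426 0.000
      vertex 0.000 0.000 0.000
    endloop
  endfacet
  facet normal 0.0000 0.0000 1.0000
    outer loop
      vertex 0.000 0.000 19.350
      vertex 12.349 0.000 19.350
      vertex 12.349 28.426 19.350
    endloop
  endfacet
  facet normal 0.0000 0.0000 1.0000
    outer loop
      vertex 0.000 0.000 19.350
      vertex 12.349 28.426 19.350
      vertex 0.000 28.426 19.350
    endloop
  endfacet
  facet normal 0.0000 -1.0000 0.0000
    outer loop
      vertex 0.000 0.000 0.000
      vertex 12.349 0.000 0.000
      vertex 12.349 0.000 19.350
    endloop
  endfacet
  facet normal 0.0000 -1.0000 0.0000
    outer loop
      vertex 0.000 0.000 0.000
      vertex 12.349 0.000 19.350
      vertex 0.000 0.000 19.350
    endloop
  endfacet
  facet normal 0.0000 1.0000 0.0000
    outer loop
      vertex 12.349 28.426 19.350
      vertex 12.349 28.426 0.000
      vertex 0.000 28.426 0.000
    endloop
  endfacet
  facet normal 0.0000 1.0000 0.0000
    outer loop
      vertex 0.000 28.426 19.350
      vertex 12.349 28.426 19.350
      vertex 0.000 28.426 0.000
    endloop
  endfacet
  facet normal -1.0000 0.0000 0.0000
    outer loop
      vertex 0.000 28.426 19.350
      vertex 0.000 28.426 0.000
      vertex 0.000 0.000 0.000
    endloop
  endfacet
  facet normal -1.0000 0.0000 0.0000
    outer loop
      vertex 0.000 0.000 19.350
      vertex 0.000 28.426 19.350
      vertex 0.000 0.000 0.000
    endloop
  endfacet
  facet normal 1.0000 0.0000 0.0000
    outer loop
      vertex 12.349 0.000 0.000
      vertex 12.349 28.426 0.000
      vertex 12.349 28.426 19.350
    endloop
  endfacet
  facet normal 1.0000 0.0000 0.0000
    outer loop
      vertex 12.349 0.000 0.000
      vertex 12.349 28.426 19.350
      vertex 12.349 0.000 19.350
    endloop
  endfacet
endsolid part

The G0 Z moves step by Δz≈4.838 mm. Every layer's G1 loop is the same polygon, so the solid is a straight extrusion of it from z=0 to z≈19.4. Closing with flat bottom and top caps and triangulating gives 12 facets — a rectangular box, roughly 12.3 × 28.4 mm footprint and 19.4 mm tall.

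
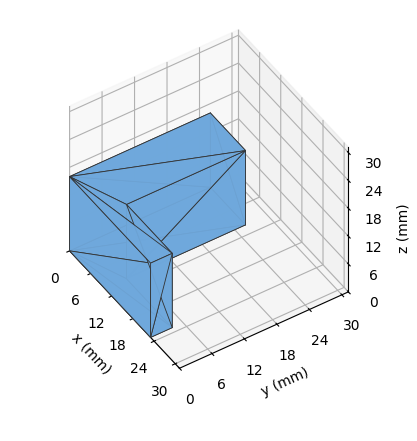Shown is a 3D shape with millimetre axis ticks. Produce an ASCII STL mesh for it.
Reading the render: the shape is an L-shaped prism: outer 23 × 26 mm, arm thicknesses ≈ 4 mm (horizontal) and 10 mm (vertical), extruded 16 mm in z (dimensions read to the nearest mm from the axis ticks). For the STL, each face is triangulated and given an outward normal.

solid part
  facet normal 0.0000 0.0000 -1.0000
    outer loop
      vertex 23.000 4.000 0.000
      vertex 23.000 0.000 0.000
      vertex 0.000 0.000 0.000
    endloop
  endfacet
  facet normal 0.0000 0.0000 -1.0000
    outer loop
      vertex 10.000 4.000 0.000
      vertex 23.000 4.000 0.000
      vertex 0.000 0.000 0.000
    endloop
  endfacet
  facet normal 0.0000 0.0000 -1.0000
    outer loop
      vertex 10.000 26.000 0.000
      vertex 10.000 4.000 0.000
      vertex 0.000 0.000 0.000
    endloop
  endfacet
  facet normal 0.0000 0.0000 -1.0000
    outer loop
      vertex 0.000 26.000 0.000
      vertex 10.000 26.000 0.000
      vertex 0.000 0.000 0.000
    endloop
  endfacet
  facet normal 0.0000 0.0000 1.0000
    outer loop
      vertex 0.000 0.000 16.000
      vertex 23.000 0.000 16.000
      vertex 23.000 4.000 16.000
    endloop
  endfacet
  facet normal 0.0000 0.0000 1.0000
    outer loop
      vertex 0.000 0.000 16.000
      vertex 23.000 4.000 16.000
      vertex 10.000 4.000 16.000
    endloop
  endfacet
  facet normal 0.0000 0.0000 1.0000
    outer loop
      vertex 0.000 0.000 16.000
      vertex 10.000 4.000 16.000
      vertex 10.000 26.000 16.000
    endloop
  endfacet
  facet normal 0.0000 0.0000 1.0000
    outer loop
      vertex 0.000 0.000 16.000
      vertex 10.000 26.000 16.000
      vertex 0.000 26.000 16.000
    endloop
  endfacet
  facet normal 0.0000 -1.0000 0.0000
    outer loop
      vertex 0.000 0.000 0.000
      vertex 23.000 0.000 0.000
      vertex 23.000 0.000 16.000
    endloop
  endfacet
  facet normal 0.0000 -1.0000 0.0000
    outer loop
      vertex 0.000 0.000 0.000
      vertex 23.000 0.000 16.000
      vertex 0.000 0.000 16.000
    endloop
  endfacet
  facet normal 1.0000 0.0000 0.0000
    outer loop
      vertex 23.000 0.000 0.000
      vertex 23.000 4.000 0.000
      vertex 23.000 4.000 16.000
    endloop
  endfacet
  facet normal 1.0000 0.0000 0.0000
    outer loop
      vertex 23.000 0.000 0.000
      vertex 23.000 4.000 16.000
      vertex 23.000 0.000 16.000
    endloop
  endfacet
  facet normal 0.0000 1.0000 0.0000
    outer loop
      vertex 23.000 4.000 0.000
      vertex 10.000 4.000 0.000
      vertex 10.000 4.000 16.000
    endloop
  endfacet
  facet normal 0.0000 1.0000 0.0000
    outer loop
      vertex 23.000 4.000 0.000
      vertex 10.000 4.000 16.000
      vertex 23.000 4.000 16.000
    endloop
  endfacet
  facet normal 1.0000 0.0000 0.0000
    outer loop
      vertex 10.000 4.000 0.000
      vertex 10.000 26.000 0.000
      vertex 10.000 26.000 16.000
    endloop
  endfacet
  facet normal 1.0000 0.0000 0.0000
    outer loop
      vertex 10.000 4.000 0.000
      vertex 10.000 26.000 16.000
      vertex 10.000 4.000 16.000
    endloop
  endfacet
  facet normal 0.0000 1.0000 0.0000
    outer loop
      vertex 10.000 26.000 0.000
      vertex 0.000 26.000 0.000
      vertex 0.000 26.000 16.000
    endloop
  endfacet
  facet normal 0.0000 1.0000 0.0000
    outer loop
      vertex 10.000 26.000 0.000
      vertex 0.000 26.000 16.000
      vertex 10.000 26.000 16.000
    endloop
  endfacet
  facet normal -1.0000 0.0000 0.0000
    outer loop
      vertex 0.000 26.000 0.000
      vertex 0.000 0.000 0.000
      vertex 0.000 0.000 16.000
    endloop
  endfacet
  facet normal -1.0000 0.0000 0.0000
    outer loop
      vertex 0.000 26.000 0.000
      vertex 0.000 0.000 16.000
      vertex 0.000 26.000 16.000
    endloop
  endfacet
endsolid part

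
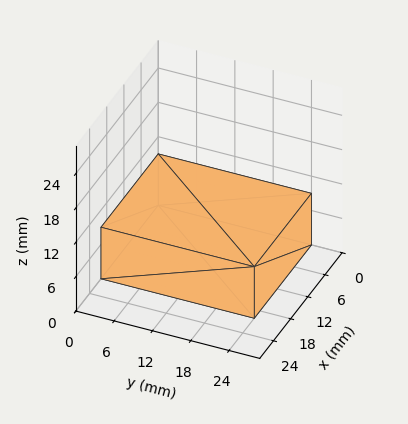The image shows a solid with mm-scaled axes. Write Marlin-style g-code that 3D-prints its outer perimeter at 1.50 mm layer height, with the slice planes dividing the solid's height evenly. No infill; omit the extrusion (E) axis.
Reading the render: the shape is a rectangular box, roughly 20 × 24 mm footprint and 9 mm tall (dimensions read to the nearest mm from the axis ticks). For the g-code, the solid's height is divided into equal slices at the stated Δz and each level perimeter traced with G1 moves after a G0 lift.

; perimeter-only toolpath
G21 ; units = mm
G90 ; absolute positioning
G28 ; home
; layer 1
G0 Z1.50
G0 X0.00 Y0.00
G1 X20.00 Y0.00
G1 X20.00 Y24.00
G1 X0.00 Y24.00
G1 X0.00 Y0.00
; layer 2
G0 Z3.00
G0 X0.00 Y0.00
G1 X20.00 Y0.00
G1 X20.00 Y24.00
G1 X0.00 Y24.00
G1 X0.00 Y0.00
; layer 3
G0 Z4.50
G0 X0.00 Y0.00
G1 X20.00 Y0.00
G1 X20.00 Y24.00
G1 X0.00 Y24.00
G1 X0.00 Y0.00
; layer 4
G0 Z6.00
G0 X0.00 Y0.00
G1 X20.00 Y0.00
G1 X20.00 Y24.00
G1 X0.00 Y24.00
G1 X0.00 Y0.00
; layer 5
G0 Z7.50
G0 X0.00 Y0.00
G1 X20.00 Y0.00
G1 X20.00 Y24.00
G1 X0.00 Y24.00
G1 X0.00 Y0.00
; layer 6
G0 Z9.00
G0 X0.00 Y0.00
G1 X20.00 Y0.00
G1 X20.00 Y24.00
G1 X0.00 Y24.00
G1 X0.00 Y0.00
M2 ; end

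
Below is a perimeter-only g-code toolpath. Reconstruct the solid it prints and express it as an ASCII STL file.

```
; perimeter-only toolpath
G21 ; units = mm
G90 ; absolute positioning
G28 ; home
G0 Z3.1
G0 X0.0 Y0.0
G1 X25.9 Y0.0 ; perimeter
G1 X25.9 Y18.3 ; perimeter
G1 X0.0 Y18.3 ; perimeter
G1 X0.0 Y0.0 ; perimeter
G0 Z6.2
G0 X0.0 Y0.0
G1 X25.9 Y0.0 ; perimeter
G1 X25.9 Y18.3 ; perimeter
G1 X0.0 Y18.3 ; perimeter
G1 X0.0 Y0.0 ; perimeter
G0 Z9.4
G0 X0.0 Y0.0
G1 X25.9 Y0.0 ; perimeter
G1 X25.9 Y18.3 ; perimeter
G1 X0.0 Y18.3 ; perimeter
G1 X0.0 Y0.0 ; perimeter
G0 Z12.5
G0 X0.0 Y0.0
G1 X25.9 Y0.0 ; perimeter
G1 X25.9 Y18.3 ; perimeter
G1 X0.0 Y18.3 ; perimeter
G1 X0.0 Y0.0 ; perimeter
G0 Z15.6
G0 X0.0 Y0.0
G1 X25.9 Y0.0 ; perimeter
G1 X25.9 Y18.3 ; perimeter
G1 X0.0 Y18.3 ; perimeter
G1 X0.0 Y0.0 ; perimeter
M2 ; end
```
solid part
  facet normal 0.0000 0.0000 -1.0000
    outer loop
      vertex 25.9 18.3 0.0
      vertex 25.9 0.0 0.0
      vertex 0.0 0.0 0.0
    endloop
  endfacet
  facet normal 0.0000 0.0000 -1.0000
    outer loop
      vertex 0.0 18.3 0.0
      vertex 25.9 18.3 0.0
      vertex 0.0 0.0 0.0
    endloop
  endfacet
  facet normal 0.0000 0.0000 1.0000
    outer loop
      vertex 0.0 0.0 15.6
      vertex 25.9 0.0 15.6
      vertex 25.9 18.3 15.6
    endloop
  endfacet
  facet normal 0.0000 0.0000 1.0000
    outer loop
      vertex 0.0 0.0 15.6
      vertex 25.9 18.3 15.6
      vertex 0.0 18.3 15.6
    endloop
  endfacet
  facet normal 0.0000 -1.0000 0.0000
    outer loop
      vertex 0.0 0.0 0.0
      vertex 25.9 0.0 0.0
      vertex 25.9 0.0 15.6
    endloop
  endfacet
  facet normal 0.0000 -1.0000 0.0000
    outer loop
      vertex 0.0 0.0 0.0
      vertex 25.9 0.0 15.6
      vertex 0.0 0.0 15.6
    endloop
  endfacet
  facet normal 0.0000 1.0000 0.0000
    outer loop
      vertex 25.9 18.3 15.6
      vertex 25.9 18.3 0.0
      vertex 0.0 18.3 0.0
    endloop
  endfacet
  facet normal 0.0000 1.0000 0.0000
    outer loop
      vertex 0.0 18.3 15.6
      vertex 25.9 18.3 15.6
      vertex 0.0 18.3 0.0
    endloop
  endfacet
  facet normal -1.0000 0.0000 0.0000
    outer loop
      vertex 0.0 18.3 15.6
      vertex 0.0 18.3 0.0
      vertex 0.0 0.0 0.0
    endloop
  endfacet
  facet normal -1.0000 0.0000 0.0000
    outer loop
      vertex 0.0 0.0 15.6
      vertex 0.0 18.3 15.6
      vertex 0.0 0.0 0.0
    endloop
  endfacet
  facet normal 1.0000 0.0000 0.0000
    outer loop
      vertex 25.9 0.0 0.0
      vertex 25.9 18.3 0.0
      vertex 25.9 18.3 15.6
    endloop
  endfacet
  facet normal 1.0000 0.0000 0.0000
    outer loop
      vertex 25.9 0.0 0.0
      vertex 25.9 18.3 15.6
      vertex 25.9 0.0 15.6
    endloop
  endfacet
endsolid part

The G0 Z moves step by Δz≈3.1 mm. Every layer's G1 loop is the same polygon, so the solid is a straight extrusion of it from z=0 to z≈15.6. Closing with flat bottom and top caps and triangulating gives 12 facets — a rectangular box, roughly 25.9 × 18.3 mm footprint and 15.6 mm tall.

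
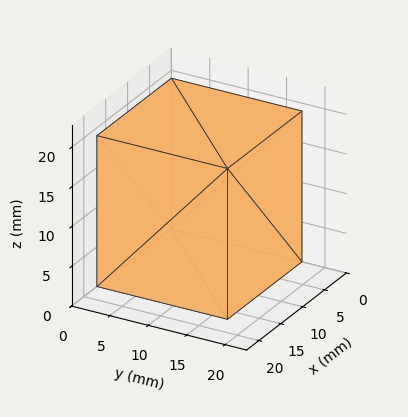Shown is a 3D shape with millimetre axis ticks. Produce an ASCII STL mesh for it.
Reading the render: the shape is a rectangular box, roughly 17 × 17 mm footprint and 19 mm tall (dimensions read to the nearest mm from the axis ticks). For the STL, each face is triangulated and given an outward normal.

solid part
  facet normal 0.0000 0.0000 -1.0000
    outer loop
      vertex 17.000 17.000 0.000
      vertex 17.000 0.000 0.000
      vertex 0.000 0.000 0.000
    endloop
  endfacet
  facet normal 0.0000 0.0000 -1.0000
    outer loop
      vertex 0.000 17.000 0.000
      vertex 17.000 17.000 0.000
      vertex 0.000 0.000 0.000
    endloop
  endfacet
  facet normal 0.0000 0.0000 1.0000
    outer loop
      vertex 0.000 0.000 19.000
      vertex 17.000 0.000 19.000
      vertex 17.000 17.000 19.000
    endloop
  endfacet
  facet normal 0.0000 0.0000 1.0000
    outer loop
      vertex 0.000 0.000 19.000
      vertex 17.000 17.000 19.000
      vertex 0.000 17.000 19.000
    endloop
  endfacet
  facet normal 0.0000 -1.0000 0.0000
    outer loop
      vertex 0.000 0.000 0.000
      vertex 17.000 0.000 0.000
      vertex 17.000 0.000 19.000
    endloop
  endfacet
  facet normal 0.0000 -1.0000 0.0000
    outer loop
      vertex 0.000 0.000 0.000
      vertex 17.000 0.000 19.000
      vertex 0.000 0.000 19.000
    endloop
  endfacet
  facet normal 0.0000 1.0000 0.0000
    outer loop
      vertex 17.000 17.000 19.000
      vertex 17.000 17.000 0.000
      vertex 0.000 17.000 0.000
    endloop
  endfacet
  facet normal 0.0000 1.0000 0.0000
    outer loop
      vertex 0.000 17.000 19.000
      vertex 17.000 17.000 19.000
      vertex 0.000 17.000 0.000
    endloop
  endfacet
  facet normal -1.0000 0.0000 0.0000
    outer loop
      vertex 0.000 17.000 19.000
      vertex 0.000 17.000 0.000
      vertex 0.000 0.000 0.000
    endloop
  endfacet
  facet normal -1.0000 0.0000 0.0000
    outer loop
      vertex 0.000 0.000 19.000
      vertex 0.000 17.000 19.000
      vertex 0.000 0.000 0.000
    endloop
  endfacet
  facet normal 1.0000 0.0000 0.0000
    outer loop
      vertex 17.000 0.000 0.000
      vertex 17.000 17.000 0.000
      vertex 17.000 17.000 19.000
    endloop
  endfacet
  facet normal 1.0000 0.0000 0.0000
    outer loop
      vertex 17.000 0.000 0.000
      vertex 17.000 17.000 19.000
      vertex 17.000 0.000 19.000
    endloop
  endfacet
endsolid part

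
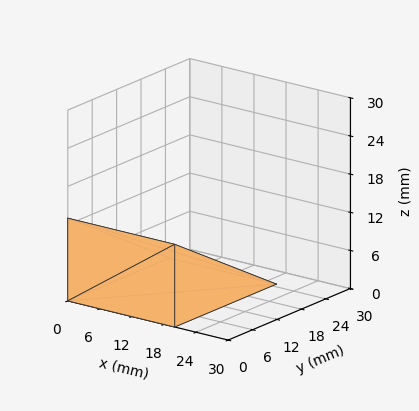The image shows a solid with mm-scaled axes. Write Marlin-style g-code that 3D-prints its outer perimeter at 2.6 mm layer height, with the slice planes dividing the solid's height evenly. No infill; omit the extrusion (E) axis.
Reading the render: the shape is a wedge (ramp): 20 × 25 mm base, rising to 13 mm along the y=0 edge and sloping linearly to z=0 at y=25 (dimensions read to the nearest mm from the axis ticks). For the g-code, the solid's height is divided into equal slices at the stated Δz and each level perimeter traced with G1 moves after a G0 lift.

; perimeter-only toolpath
G21 ; units = mm
G90 ; absolute positioning
G28 ; home
; layer 1
G0 Z2.6
G0 X0.0 Y0.0
G1 X20.0 Y0.0
G1 X20.0 Y20.0
G1 X0.0 Y20.0
G1 X0.0 Y0.0
; layer 2
G0 Z5.2
G0 X0.0 Y0.0
G1 X20.0 Y0.0
G1 X20.0 Y15.0
G1 X0.0 Y15.0
G1 X0.0 Y0.0
; layer 3
G0 Z7.8
G0 X0.0 Y0.0
G1 X20.0 Y0.0
G1 X20.0 Y10.0
G1 X0.0 Y10.0
G1 X0.0 Y0.0
; layer 4
G0 Z10.4
G0 X0.0 Y0.0
G1 X20.0 Y0.0
G1 X20.0 Y5.0
G1 X0.0 Y5.0
G1 X0.0 Y0.0
M2 ; end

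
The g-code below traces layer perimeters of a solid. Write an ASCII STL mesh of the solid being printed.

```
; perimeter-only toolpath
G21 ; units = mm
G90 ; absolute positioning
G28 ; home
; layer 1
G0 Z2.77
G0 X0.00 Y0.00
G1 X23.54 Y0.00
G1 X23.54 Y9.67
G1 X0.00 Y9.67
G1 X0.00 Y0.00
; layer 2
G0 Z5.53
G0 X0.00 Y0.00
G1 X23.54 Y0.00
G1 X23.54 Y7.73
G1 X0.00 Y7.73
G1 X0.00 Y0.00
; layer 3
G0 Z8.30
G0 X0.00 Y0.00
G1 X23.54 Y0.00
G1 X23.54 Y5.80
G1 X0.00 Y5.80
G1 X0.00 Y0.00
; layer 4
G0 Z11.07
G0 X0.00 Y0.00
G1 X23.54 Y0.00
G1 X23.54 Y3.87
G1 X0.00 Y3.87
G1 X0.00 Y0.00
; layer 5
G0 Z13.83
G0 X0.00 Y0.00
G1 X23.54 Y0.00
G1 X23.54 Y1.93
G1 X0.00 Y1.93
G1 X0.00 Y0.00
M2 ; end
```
solid part
  facet normal 0.0000 0.0000 -1.0000
    outer loop
      vertex 23.54 11.60 0.00
      vertex 23.54 0.00 0.00
      vertex 0.00 0.00 0.00
    endloop
  endfacet
  facet normal 0.0000 0.0000 -1.0000
    outer loop
      vertex 0.00 11.60 0.00
      vertex 23.54 11.60 0.00
      vertex 0.00 0.00 0.00
    endloop
  endfacet
  facet normal 0.0000 -1.0000 0.0000
    outer loop
      vertex 0.00 0.00 0.00
      vertex 23.54 0.00 0.00
      vertex 23.54 0.00 16.60
    endloop
  endfacet
  facet normal 0.0000 -1.0000 0.0000
    outer loop
      vertex 0.00 0.00 0.00
      vertex 23.54 0.00 16.60
      vertex 0.00 0.00 16.60
    endloop
  endfacet
  facet normal 0.0000 0.8197 0.5728
    outer loop
      vertex 0.00 0.00 16.60
      vertex 23.54 0.00 16.60
      vertex 23.54 11.60 0.00
    endloop
  endfacet
  facet normal 0.0000 0.8197 0.5728
    outer loop
      vertex 0.00 0.00 16.60
      vertex 23.54 11.60 0.00
      vertex 0.00 11.60 0.00
    endloop
  endfacet
  facet normal -1.0000 0.0000 0.0000
    outer loop
      vertex 0.00 0.00 16.60
      vertex 0.00 11.60 0.00
      vertex 0.00 0.00 0.00
    endloop
  endfacet
  facet normal 1.0000 0.0000 0.0000
    outer loop
      vertex 23.54 0.00 0.00
      vertex 23.54 11.60 0.00
      vertex 23.54 0.00 16.60
    endloop
  endfacet
endsolid part

The G0 Z moves step by Δz≈2.77 mm. The G1 loops shrink linearly with z, so the solid tapers from its base footprint up to z≈16.6. Closing with a flat bottom cap and the tapered top and triangulating gives 8 facets — a wedge (ramp): 23.5 × 11.6 mm base, rising to 16.6 mm along the y=0 edge and sloping linearly to z=0 at y=11.6.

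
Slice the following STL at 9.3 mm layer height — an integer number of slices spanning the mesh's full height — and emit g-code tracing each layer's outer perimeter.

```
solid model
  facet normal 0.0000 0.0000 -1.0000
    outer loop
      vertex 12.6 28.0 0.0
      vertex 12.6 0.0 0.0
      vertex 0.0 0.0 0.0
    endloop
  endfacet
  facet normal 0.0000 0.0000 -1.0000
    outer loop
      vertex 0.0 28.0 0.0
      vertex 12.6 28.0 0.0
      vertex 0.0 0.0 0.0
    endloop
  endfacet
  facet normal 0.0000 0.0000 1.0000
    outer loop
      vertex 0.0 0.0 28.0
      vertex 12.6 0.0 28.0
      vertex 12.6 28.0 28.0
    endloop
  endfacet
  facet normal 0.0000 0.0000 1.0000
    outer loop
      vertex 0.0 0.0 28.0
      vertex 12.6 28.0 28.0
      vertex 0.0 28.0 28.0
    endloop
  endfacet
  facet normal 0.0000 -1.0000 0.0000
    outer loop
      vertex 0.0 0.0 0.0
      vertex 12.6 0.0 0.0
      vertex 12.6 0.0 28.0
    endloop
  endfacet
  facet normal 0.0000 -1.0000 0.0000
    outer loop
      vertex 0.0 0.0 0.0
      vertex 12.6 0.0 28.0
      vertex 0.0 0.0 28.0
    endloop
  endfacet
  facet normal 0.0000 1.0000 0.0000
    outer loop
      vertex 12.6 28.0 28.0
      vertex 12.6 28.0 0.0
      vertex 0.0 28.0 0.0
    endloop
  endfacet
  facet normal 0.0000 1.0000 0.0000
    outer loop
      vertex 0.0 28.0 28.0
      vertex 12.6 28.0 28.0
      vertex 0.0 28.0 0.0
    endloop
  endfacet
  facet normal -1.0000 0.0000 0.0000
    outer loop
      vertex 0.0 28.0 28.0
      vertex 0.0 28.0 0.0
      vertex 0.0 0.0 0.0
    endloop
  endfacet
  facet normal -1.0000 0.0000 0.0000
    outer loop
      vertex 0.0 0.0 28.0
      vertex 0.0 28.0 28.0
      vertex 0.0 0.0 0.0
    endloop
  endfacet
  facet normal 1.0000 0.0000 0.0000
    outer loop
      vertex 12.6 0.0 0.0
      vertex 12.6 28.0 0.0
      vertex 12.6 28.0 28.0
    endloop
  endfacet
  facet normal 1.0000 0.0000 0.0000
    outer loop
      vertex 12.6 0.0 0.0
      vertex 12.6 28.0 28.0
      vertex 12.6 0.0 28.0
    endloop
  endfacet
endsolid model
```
; perimeter-only toolpath
G21 ; units = mm
G90 ; absolute positioning
G28 ; home
; layer 1
G0 Z9.3
G0 X0.0 Y0.0
G1 X12.6 Y0.0
G1 X12.6 Y28.0
G1 X0.0 Y28.0
G1 X0.0 Y0.0
; layer 2
G0 Z18.7
G0 X0.0 Y0.0
G1 X12.6 Y0.0
G1 X12.6 Y28.0
G1 X0.0 Y28.0
G1 X0.0 Y0.0
; layer 3
G0 Z28.0
G0 X0.0 Y0.0
G1 X12.6 Y0.0
G1 X12.6 Y28.0
G1 X0.0 Y28.0
G1 X0.0 Y0.0
M2 ; end

The solid is a rectangular box, roughly 12.6 × 28 mm footprint and 28 mm tall. Slicing at Δz = 9.3 mm — 3 equal slices spanning the solid's height, so layer i sits at z = i·h/3 — gives 3 non-empty perimeters. Each is a 4-segment closed polygon; G0 lifts to the layer z and rapids to the start vertex, then G1 traces the edges.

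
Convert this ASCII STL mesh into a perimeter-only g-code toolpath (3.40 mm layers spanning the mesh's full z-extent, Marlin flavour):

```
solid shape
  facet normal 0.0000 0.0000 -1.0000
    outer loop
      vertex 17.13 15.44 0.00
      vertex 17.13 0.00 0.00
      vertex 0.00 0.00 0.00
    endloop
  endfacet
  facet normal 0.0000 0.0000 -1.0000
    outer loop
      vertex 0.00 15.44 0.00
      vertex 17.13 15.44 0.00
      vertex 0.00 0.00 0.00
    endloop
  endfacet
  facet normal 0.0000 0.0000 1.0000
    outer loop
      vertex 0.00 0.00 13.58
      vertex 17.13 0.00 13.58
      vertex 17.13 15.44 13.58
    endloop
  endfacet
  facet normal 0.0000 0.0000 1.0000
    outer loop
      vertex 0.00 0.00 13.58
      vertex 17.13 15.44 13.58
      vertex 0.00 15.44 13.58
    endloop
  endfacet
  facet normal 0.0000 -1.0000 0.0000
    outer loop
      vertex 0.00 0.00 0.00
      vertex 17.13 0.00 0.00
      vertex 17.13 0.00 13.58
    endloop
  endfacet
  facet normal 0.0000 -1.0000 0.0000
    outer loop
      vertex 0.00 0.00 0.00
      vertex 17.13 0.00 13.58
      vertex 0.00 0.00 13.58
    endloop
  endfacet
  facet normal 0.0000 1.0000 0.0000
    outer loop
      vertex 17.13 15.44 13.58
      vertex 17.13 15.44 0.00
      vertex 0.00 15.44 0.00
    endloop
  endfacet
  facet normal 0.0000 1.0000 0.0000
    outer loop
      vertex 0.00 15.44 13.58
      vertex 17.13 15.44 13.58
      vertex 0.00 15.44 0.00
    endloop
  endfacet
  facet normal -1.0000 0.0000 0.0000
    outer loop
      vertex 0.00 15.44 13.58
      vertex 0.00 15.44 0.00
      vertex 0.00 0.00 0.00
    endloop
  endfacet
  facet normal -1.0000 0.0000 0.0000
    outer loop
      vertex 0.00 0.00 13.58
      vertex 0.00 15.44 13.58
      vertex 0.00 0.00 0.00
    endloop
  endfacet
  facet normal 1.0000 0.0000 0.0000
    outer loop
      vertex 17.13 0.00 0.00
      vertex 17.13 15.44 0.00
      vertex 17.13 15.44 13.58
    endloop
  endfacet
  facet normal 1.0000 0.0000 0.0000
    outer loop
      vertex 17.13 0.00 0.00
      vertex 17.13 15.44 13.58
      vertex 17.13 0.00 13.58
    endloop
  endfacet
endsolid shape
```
; perimeter-only toolpath
G21 ; units = mm
G90 ; absolute positioning
G28 ; home
; layer 1
G0 Z3.40
G0 X0.00 Y0.00
G1 X17.13 Y0.00
G1 X17.13 Y15.44
G1 X0.00 Y15.44
G1 X0.00 Y0.00
; layer 2
G0 Z6.79
G0 X0.00 Y0.00
G1 X17.13 Y0.00
G1 X17.13 Y15.44
G1 X0.00 Y15.44
G1 X0.00 Y0.00
; layer 3
G0 Z10.19
G0 X0.00 Y0.00
G1 X17.13 Y0.00
G1 X17.13 Y15.44
G1 X0.00 Y15.44
G1 X0.00 Y0.00
; layer 4
G0 Z13.58
G0 X0.00 Y0.00
G1 X17.13 Y0.00
G1 X17.13 Y15.44
G1 X0.00 Y15.44
G1 X0.00 Y0.00
M2 ; end

The solid is a rectangular box, roughly 17.1 × 15.4 mm footprint and 13.6 mm tall. Slicing at Δz = 3.40 mm — 4 equal slices spanning the solid's height, so layer i sits at z = i·h/4 — gives 4 non-empty perimeters. Each is a 4-segment closed polygon; G0 lifts to the layer z and rapids to the start vertex, then G1 traces the edges.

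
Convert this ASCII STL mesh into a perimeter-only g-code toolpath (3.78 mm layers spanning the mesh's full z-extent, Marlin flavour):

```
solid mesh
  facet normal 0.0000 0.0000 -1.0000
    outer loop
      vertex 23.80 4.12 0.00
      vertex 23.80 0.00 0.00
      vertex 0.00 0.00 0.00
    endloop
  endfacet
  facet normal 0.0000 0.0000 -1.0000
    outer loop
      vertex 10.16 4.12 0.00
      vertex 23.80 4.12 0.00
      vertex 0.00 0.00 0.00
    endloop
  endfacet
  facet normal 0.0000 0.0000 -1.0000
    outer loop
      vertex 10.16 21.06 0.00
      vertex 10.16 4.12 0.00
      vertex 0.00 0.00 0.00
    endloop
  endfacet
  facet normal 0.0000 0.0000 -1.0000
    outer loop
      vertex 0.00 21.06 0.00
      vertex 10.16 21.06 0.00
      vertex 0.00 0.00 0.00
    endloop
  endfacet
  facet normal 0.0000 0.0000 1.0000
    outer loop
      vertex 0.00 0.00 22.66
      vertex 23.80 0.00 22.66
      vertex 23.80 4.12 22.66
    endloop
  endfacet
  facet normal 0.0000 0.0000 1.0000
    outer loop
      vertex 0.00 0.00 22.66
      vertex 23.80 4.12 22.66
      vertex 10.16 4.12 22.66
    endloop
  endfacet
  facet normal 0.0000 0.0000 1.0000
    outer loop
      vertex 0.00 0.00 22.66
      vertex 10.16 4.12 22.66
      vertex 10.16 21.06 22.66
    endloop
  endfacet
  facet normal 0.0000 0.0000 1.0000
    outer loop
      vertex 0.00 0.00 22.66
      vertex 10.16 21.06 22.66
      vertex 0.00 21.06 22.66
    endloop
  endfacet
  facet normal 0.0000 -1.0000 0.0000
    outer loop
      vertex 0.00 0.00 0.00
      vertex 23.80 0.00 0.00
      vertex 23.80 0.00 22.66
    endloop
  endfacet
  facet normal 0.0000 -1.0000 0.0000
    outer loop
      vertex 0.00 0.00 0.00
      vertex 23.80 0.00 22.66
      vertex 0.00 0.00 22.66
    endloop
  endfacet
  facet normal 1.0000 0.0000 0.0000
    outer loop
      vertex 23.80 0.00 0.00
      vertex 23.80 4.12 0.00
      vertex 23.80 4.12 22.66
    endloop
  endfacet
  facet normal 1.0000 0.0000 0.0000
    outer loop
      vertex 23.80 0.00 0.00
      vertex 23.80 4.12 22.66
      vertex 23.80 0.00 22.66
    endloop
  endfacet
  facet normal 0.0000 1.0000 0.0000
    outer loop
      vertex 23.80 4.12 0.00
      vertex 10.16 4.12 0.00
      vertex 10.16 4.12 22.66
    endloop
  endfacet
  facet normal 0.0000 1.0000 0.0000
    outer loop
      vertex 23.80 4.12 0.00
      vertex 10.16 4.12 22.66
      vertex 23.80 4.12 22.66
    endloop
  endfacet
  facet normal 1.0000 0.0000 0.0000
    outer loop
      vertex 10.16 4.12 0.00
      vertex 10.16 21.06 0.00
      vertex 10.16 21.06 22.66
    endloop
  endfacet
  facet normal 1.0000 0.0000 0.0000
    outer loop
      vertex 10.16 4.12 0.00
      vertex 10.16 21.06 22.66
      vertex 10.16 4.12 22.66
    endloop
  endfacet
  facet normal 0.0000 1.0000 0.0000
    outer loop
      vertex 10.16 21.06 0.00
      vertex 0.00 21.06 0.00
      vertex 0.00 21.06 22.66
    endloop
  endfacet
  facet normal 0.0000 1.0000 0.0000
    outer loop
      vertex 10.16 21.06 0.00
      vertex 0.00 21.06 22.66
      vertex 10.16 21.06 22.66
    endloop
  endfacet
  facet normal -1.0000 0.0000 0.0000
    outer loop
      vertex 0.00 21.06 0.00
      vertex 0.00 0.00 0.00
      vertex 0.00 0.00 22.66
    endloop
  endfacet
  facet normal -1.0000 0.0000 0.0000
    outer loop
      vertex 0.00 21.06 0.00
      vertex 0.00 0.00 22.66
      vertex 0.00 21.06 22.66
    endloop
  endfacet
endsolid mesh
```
; perimeter-only toolpath
G21 ; units = mm
G90 ; absolute positioning
G28 ; home
; layer 1
G0 Z3.78
G0 X0.00 Y0.00
G1 X23.80 Y0.00
G1 X23.80 Y4.12
G1 X10.16 Y4.12
G1 X10.16 Y21.06
G1 X0.00 Y21.06
G1 X0.00 Y0.00
; layer 2
G0 Z7.55
G0 X0.00 Y0.00
G1 X23.80 Y0.00
G1 X23.80 Y4.12
G1 X10.16 Y4.12
G1 X10.16 Y21.06
G1 X0.00 Y21.06
G1 X0.00 Y0.00
; layer 3
G0 Z11.33
G0 X0.00 Y0.00
G1 X23.80 Y0.00
G1 X23.80 Y4.12
G1 X10.16 Y4.12
G1 X10.16 Y21.06
G1 X0.00 Y21.06
G1 X0.00 Y0.00
; layer 4
G0 Z15.11
G0 X0.00 Y0.00
G1 X23.80 Y0.00
G1 X23.80 Y4.12
G1 X10.16 Y4.12
G1 X10.16 Y21.06
G1 X0.00 Y21.06
G1 X0.00 Y0.00
; layer 5
G0 Z18.88
G0 X0.00 Y0.00
G1 X23.80 Y0.00
G1 X23.80 Y4.12
G1 X10.16 Y4.12
G1 X10.16 Y21.06
G1 X0.00 Y21.06
G1 X0.00 Y0.00
; layer 6
G0 Z22.66
G0 X0.00 Y0.00
G1 X23.80 Y0.00
G1 X23.80 Y4.12
G1 X10.16 Y4.12
G1 X10.16 Y21.06
G1 X0.00 Y21.06
G1 X0.00 Y0.00
M2 ; end

The solid is an L-shaped prism: outer 23.8 × 21.1 mm, arm thicknesses ≈ 4.12 mm (horizontal) and 10.2 mm (vertical), extruded 22.7 mm in z. Slicing at Δz = 3.78 mm — 6 equal slices spanning the solid's height, so layer i sits at z = i·h/6 — gives 6 non-empty perimeters. Each is a 6-segment closed polygon; G0 lifts to the layer z and rapids to the start vertex, then G1 traces the edges.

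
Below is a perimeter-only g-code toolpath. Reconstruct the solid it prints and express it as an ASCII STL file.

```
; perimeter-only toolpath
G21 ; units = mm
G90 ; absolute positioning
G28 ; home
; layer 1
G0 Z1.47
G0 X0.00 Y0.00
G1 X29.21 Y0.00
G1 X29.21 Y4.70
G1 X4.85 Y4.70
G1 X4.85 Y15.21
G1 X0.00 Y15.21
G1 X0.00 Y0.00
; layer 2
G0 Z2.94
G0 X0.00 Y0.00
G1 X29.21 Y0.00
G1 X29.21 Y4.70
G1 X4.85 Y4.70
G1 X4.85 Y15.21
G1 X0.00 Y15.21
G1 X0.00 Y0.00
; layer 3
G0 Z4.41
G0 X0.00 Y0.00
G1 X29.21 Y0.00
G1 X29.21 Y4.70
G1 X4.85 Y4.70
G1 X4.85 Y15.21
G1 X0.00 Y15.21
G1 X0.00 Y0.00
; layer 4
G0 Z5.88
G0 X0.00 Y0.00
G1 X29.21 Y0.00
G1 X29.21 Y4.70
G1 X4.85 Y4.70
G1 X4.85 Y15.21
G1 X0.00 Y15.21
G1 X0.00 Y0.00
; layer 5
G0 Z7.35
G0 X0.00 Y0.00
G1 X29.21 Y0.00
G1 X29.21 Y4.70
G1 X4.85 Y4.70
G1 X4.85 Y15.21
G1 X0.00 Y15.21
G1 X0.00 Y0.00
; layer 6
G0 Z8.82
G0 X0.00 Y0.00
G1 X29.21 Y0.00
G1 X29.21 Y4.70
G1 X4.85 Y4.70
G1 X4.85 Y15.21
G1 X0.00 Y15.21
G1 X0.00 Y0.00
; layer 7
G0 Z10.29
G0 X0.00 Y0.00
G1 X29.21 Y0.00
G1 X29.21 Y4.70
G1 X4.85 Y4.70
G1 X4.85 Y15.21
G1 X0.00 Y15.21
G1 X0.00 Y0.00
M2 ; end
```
solid part
  facet normal 0.0000 0.0000 -1.0000
    outer loop
      vertex 29.21 4.70 0.00
      vertex 29.21 0.00 0.00
      vertex 0.00 0.00 0.00
    endloop
  endfacet
  facet normal 0.0000 0.0000 -1.0000
    outer loop
      vertex 4.85 4.70 0.00
      vertex 29.21 4.70 0.00
      vertex 0.00 0.00 0.00
    endloop
  endfacet
  facet normal 0.0000 0.0000 -1.0000
    outer loop
      vertex 4.85 15.21 0.00
      vertex 4.85 4.70 0.00
      vertex 0.00 0.00 0.00
    endloop
  endfacet
  facet normal 0.0000 0.0000 -1.0000
    outer loop
      vertex 0.00 15.21 0.00
      vertex 4.85 15.21 0.00
      vertex 0.00 0.00 0.00
    endloop
  endfacet
  facet normal 0.0000 0.0000 1.0000
    outer loop
      vertex 0.00 0.00 10.29
      vertex 29.21 0.00 10.29
      vertex 29.21 4.70 10.29
    endloop
  endfacet
  facet normal 0.0000 0.0000 1.0000
    outer loop
      vertex 0.00 0.00 10.29
      vertex 29.21 4.70 10.29
      vertex 4.85 4.70 10.29
    endloop
  endfacet
  facet normal 0.0000 0.0000 1.0000
    outer loop
      vertex 0.00 0.00 10.29
      vertex 4.85 4.70 10.29
      vertex 4.85 15.21 10.29
    endloop
  endfacet
  facet normal 0.0000 0.0000 1.0000
    outer loop
      vertex 0.00 0.00 10.29
      vertex 4.85 15.21 10.29
      vertex 0.00 15.21 10.29
    endloop
  endfacet
  facet normal 0.0000 -1.0000 0.0000
    outer loop
      vertex 0.00 0.00 0.00
      vertex 29.21 0.00 0.00
      vertex 29.21 0.00 10.29
    endloop
  endfacet
  facet normal 0.0000 -1.0000 0.0000
    outer loop
      vertex 0.00 0.00 0.00
      vertex 29.21 0.00 10.29
      vertex 0.00 0.00 10.29
    endloop
  endfacet
  facet normal 1.0000 0.0000 0.0000
    outer loop
      vertex 29.21 0.00 0.00
      vertex 29.21 4.70 0.00
      vertex 29.21 4.70 10.29
    endloop
  endfacet
  facet normal 1.0000 0.0000 0.0000
    outer loop
      vertex 29.21 0.00 0.00
      vertex 29.21 4.70 10.29
      vertex 29.21 0.00 10.29
    endloop
  endfacet
  facet normal 0.0000 1.0000 0.0000
    outer loop
      vertex 29.21 4.70 0.00
      vertex 4.85 4.70 0.00
      vertex 4.85 4.70 10.29
    endloop
  endfacet
  facet normal 0.0000 1.0000 0.0000
    outer loop
      vertex 29.21 4.70 0.00
      vertex 4.85 4.70 10.29
      vertex 29.21 4.70 10.29
    endloop
  endfacet
  facet normal 1.0000 0.0000 0.0000
    outer loop
      vertex 4.85 4.70 0.00
      vertex 4.85 15.21 0.00
      vertex 4.85 15.21 10.29
    endloop
  endfacet
  facet normal 1.0000 0.0000 0.0000
    outer loop
      vertex 4.85 4.70 0.00
      vertex 4.85 15.21 10.29
      vertex 4.85 4.70 10.29
    endloop
  endfacet
  facet normal 0.0000 1.0000 0.0000
    outer loop
      vertex 4.85 15.21 0.00
      vertex 0.00 15.21 0.00
      vertex 0.00 15.21 10.29
    endloop
  endfacet
  facet normal 0.0000 1.0000 0.0000
    outer loop
      vertex 4.85 15.21 0.00
      vertex 0.00 15.21 10.29
      vertex 4.85 15.21 10.29
    endloop
  endfacet
  facet normal -1.0000 0.0000 0.0000
    outer loop
      vertex 0.00 15.21 0.00
      vertex 0.00 0.00 0.00
      vertex 0.00 0.00 10.29
    endloop
  endfacet
  facet normal -1.0000 0.0000 0.0000
    outer loop
      vertex 0.00 15.21 0.00
      vertex 0.00 0.00 10.29
      vertex 0.00 15.21 10.29
    endloop
  endfacet
endsolid part

The G0 Z moves step by Δz≈1.47 mm. Every layer's G1 loop is the same polygon, so the solid is a straight extrusion of it from z=0 to z≈10.3. Closing with flat bottom and top caps and triangulating gives 20 facets — an L-shaped prism: outer 29.2 × 15.2 mm, arm thicknesses ≈ 4.7 mm (horizontal) and 4.85 mm (vertical), extruded 10.3 mm in z.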